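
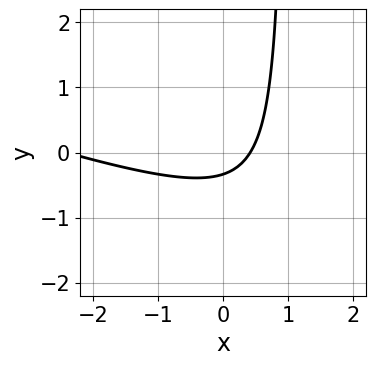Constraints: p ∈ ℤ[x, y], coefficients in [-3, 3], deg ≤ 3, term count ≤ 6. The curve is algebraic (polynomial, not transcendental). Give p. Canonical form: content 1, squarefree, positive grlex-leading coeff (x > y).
Degree: the shape is more complex than any degree-1 curve, so deg p = 2.
The integer polynomial consistent with all of this is the stated p.

x^2 + 3*x*y + 2*x - 3*y - 1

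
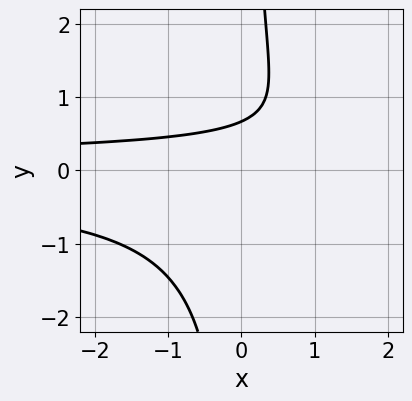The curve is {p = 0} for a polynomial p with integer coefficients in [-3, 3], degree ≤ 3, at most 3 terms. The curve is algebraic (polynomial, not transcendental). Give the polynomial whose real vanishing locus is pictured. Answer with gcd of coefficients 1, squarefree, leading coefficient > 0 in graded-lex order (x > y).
1. Degree: the shape is more complex than any degree-2 curve, so deg p = 3.
2. From the visible intercepts: the curve avoids every integer x-axis point in the box.
3. The integer polynomial consistent with all of this is the stated p.

3*x*y^2 - 3*y + 2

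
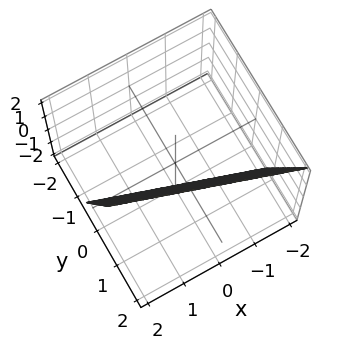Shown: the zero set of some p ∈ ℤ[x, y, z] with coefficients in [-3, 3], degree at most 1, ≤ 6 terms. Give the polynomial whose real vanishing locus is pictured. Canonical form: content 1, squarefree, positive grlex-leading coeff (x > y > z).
1. Degree: every cross-section is a straight line — this is a plane, so deg p = 1.
2. Observable constraints: it crosses the x-axis at the gridline x = 2; it meets the z-axis at z = -2 (among the integer gridlines).
3. Putting this together gives p.

x + 3*y - z - 2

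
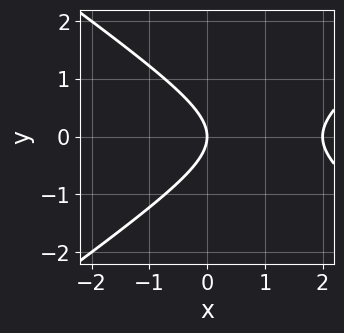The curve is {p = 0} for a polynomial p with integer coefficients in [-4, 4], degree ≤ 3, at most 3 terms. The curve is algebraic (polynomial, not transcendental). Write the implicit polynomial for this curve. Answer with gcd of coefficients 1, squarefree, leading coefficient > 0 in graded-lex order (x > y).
x^2 - 2*y^2 - 2*x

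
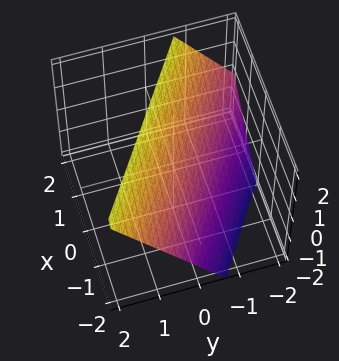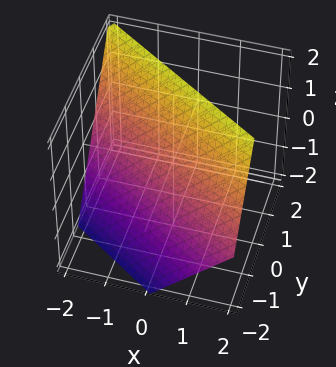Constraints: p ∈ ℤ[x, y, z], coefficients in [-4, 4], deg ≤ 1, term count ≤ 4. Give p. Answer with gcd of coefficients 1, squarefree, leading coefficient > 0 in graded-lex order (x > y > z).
The degree is 1 — the surface is flat (a plane).
Against the integer gridlines: one x-axis crossing is at x = -1; it crosses the z-axis at the gridline z = 1.
Matching integer coefficients to the picture gives p.

2*x + 3*y - 2*z + 2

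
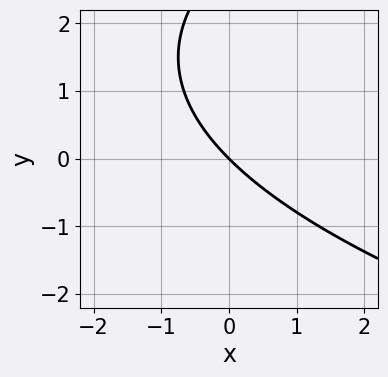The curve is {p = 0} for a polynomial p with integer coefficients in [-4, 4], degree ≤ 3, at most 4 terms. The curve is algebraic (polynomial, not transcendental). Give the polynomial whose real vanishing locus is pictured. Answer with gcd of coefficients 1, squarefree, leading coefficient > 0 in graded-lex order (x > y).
y^2 - 3*x - 3*y

deg p = 2.
Observable constraints: it crosses the x-axis at the gridline x = 0; it crosses the y-axis at the gridline y = 0.
These observations pin down the coefficients.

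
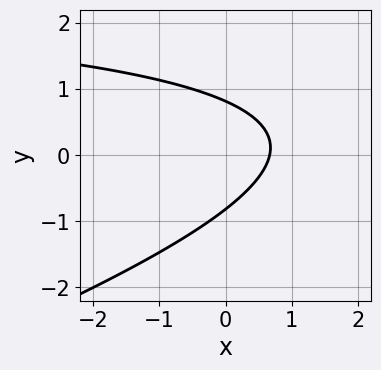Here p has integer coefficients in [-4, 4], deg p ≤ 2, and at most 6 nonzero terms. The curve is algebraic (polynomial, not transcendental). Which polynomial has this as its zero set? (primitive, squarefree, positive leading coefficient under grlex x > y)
Degree: a generic line meets the curve in up to 2 points, so deg p = 2.
Putting this together gives p.

x*y - 3*y^2 - 3*x + 2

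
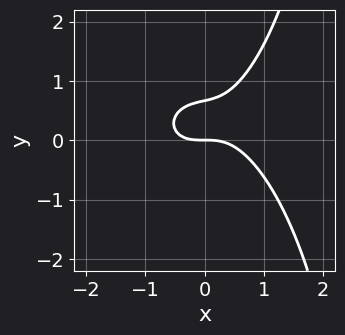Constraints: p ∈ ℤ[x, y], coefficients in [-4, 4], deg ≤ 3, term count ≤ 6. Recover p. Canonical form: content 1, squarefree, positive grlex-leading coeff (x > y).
2*x^3 + x*y^2 - 3*y^2 + 2*y

Degree: the shape is more complex than any degree-2 curve, so deg p = 3.
Reading off the gridlines: one x-axis crossing is at x = 0; it crosses the y-axis at the gridline y = 0.
The integer polynomial consistent with all of this is the stated p.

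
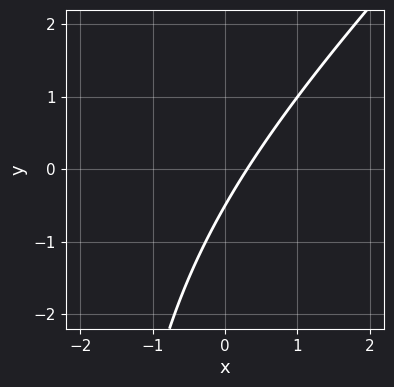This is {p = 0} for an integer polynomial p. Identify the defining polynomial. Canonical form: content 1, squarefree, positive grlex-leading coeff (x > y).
x^2 - x*y + 3*x - 2*y - 1

1. The degree is 2 — the shape is more complex than any degree-1 curve.
2. Solving for integer coefficients yields p as stated.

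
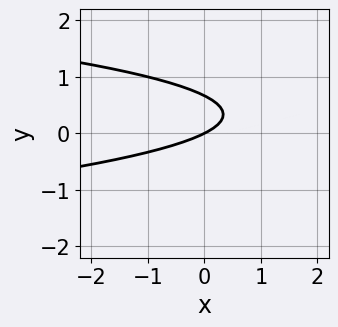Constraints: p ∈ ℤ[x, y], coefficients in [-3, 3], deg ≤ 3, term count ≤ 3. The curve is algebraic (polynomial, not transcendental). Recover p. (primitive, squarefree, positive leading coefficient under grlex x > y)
First, the degree is 2 — no degree-1 curve has this shape.
Next, checking where it meets the axes: it meets the x-axis at x = 0 (among the integer gridlines); one y-axis crossing is at y = 0.
Finally, these observations pin down the coefficients.

3*y^2 + x - 2*y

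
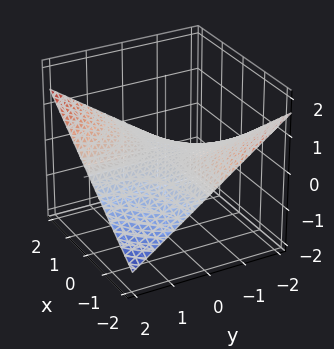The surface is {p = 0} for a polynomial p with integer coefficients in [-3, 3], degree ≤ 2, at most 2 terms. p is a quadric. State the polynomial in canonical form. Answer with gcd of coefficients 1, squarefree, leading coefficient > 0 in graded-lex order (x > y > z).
The degree is 2 — a hyperbolic paraboloid; a quadric.
From the axis intercepts and sections: the visible y-axis segment lies entirely on the surface; the visible x-axis segment lies entirely on the surface; it meets the z-axis at z = 0 (among the integer gridlines).
Assembling these constraints gives the stated polynomial.

x*y - 3*z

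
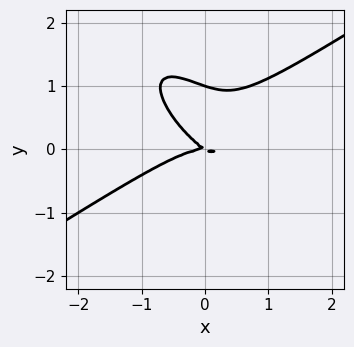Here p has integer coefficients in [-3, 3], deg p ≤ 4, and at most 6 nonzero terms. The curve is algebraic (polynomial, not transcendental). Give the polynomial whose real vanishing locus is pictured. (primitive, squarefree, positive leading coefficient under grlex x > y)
2*x^3 - 3*x*y^2 - 3*y^3 + 2*x*y + 3*y^2

(a) Degree: the shape is more complex than any degree-2 curve, so deg p = 3.
(b) From the visible intercepts: among the integer gridlines, it crosses the y-axis at y ∈ {0, 1}; it crosses the x-axis at the gridline x = 0.
(c) These observations pin down the coefficients.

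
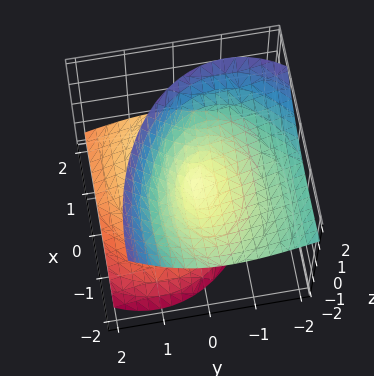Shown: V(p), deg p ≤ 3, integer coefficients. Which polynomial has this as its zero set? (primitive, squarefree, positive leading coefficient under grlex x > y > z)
First, there are 2 components. They look like related sheets of one shape, so recover p as a whole.
Then, the degree is 2 — no degree-1 surface has this shape.
Then, observable constraints: one x-axis crossing is at x = 0; it crosses the z-axis at the gridline z = 0; it meets the y-axis at y = 0 (among the integer gridlines).
Finally, fitting integer coefficients to these (and the overall shape) gives p.

x^2 + 2*x*z + 2*y^2 + 2*y*z - 2*z^2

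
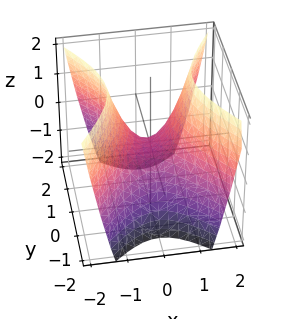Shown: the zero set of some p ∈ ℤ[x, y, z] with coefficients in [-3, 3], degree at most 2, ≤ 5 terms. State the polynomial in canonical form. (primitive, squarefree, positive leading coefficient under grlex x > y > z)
The degree is 2 — a hyperbolic paraboloid; a quadric.
Symmetries: mirror symmetry y ↦ −y ⇒ only even powers of y; the x ↦ −x reflection is a symmetry, so x appears only in even powers.
Observable constraints: one z-axis crossing is at z = 0; one y-axis crossing is at y = 0; one x-axis crossing is at x = 0.
The integer polynomial consistent with all of this is the stated p.

3*x^2 - 2*y^2 - 2*z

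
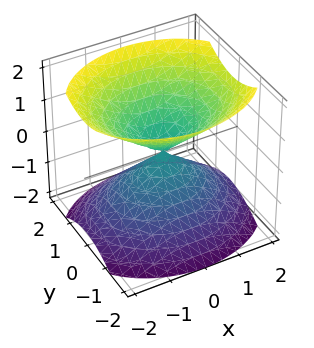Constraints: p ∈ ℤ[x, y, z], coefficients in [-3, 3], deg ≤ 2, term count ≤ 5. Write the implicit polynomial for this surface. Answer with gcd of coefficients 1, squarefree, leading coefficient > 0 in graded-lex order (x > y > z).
2*x^2 + 3*y^2 - 3*z^2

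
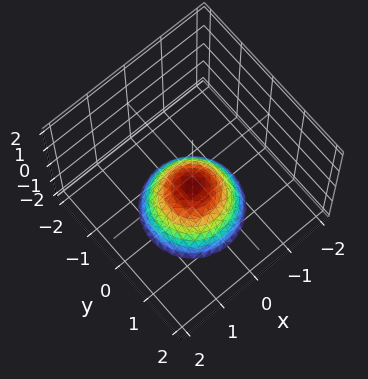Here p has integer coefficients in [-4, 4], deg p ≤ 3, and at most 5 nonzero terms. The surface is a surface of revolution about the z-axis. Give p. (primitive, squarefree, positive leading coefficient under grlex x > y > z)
3*x^2 + 3*y^2 + 3*z + 2

First, degree: the shape is more complex than any degree-1 surface, so deg p = 2.
Then, by symmetry, every cross-section ⟂ z is a circle, so x, y appear only via x² + y².
Next, from the visible intercepts: the surface avoids every integer y-axis point in the box; no x-intercept at any integer in the box.
Finally, solving for integer coefficients yields p as stated.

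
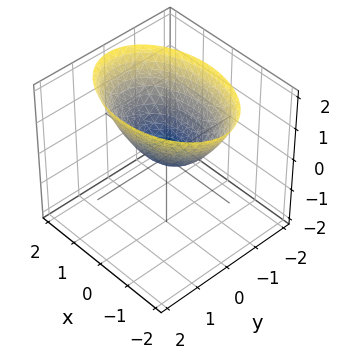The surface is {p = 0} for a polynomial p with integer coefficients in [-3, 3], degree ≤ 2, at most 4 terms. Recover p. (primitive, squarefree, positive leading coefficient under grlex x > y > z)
x^2 + 2*y^2 - 2*z

1. Degree: a paraboloid; a quadric, so deg p = 2.
2. Symmetries: it's symmetric under y → −y, forcing even powers of y; the x ↦ −x reflection is a symmetry, so x appears only in even powers.
3. Against the integer gridlines: one x-axis crossing is at x = 0; it crosses the y-axis at the gridline y = 0; it meets the z-axis at z = 0 (among the integer gridlines).
4. Together with the visible shape, these determine p as stated.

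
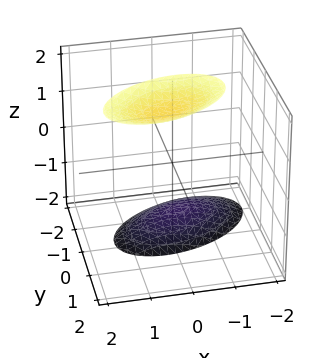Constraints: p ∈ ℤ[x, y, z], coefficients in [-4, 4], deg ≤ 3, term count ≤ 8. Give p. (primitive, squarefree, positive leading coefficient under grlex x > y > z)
x^2 - x*y + 2*y^2 - y*z - z^2 + 3

(a) I count 2 distinct pieces.
(b) The degree is 2 — the shape is more complex than any degree-1 surface.
(c) Reading off the gridlines: it misses every integer gridline on the x-axis; no y-intercept at any integer in the box.
(d) Together with the visible shape, these determine p as stated.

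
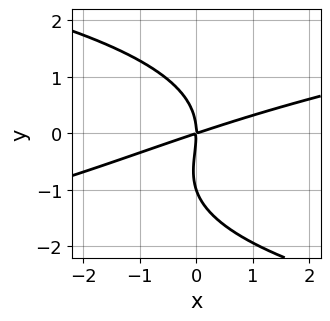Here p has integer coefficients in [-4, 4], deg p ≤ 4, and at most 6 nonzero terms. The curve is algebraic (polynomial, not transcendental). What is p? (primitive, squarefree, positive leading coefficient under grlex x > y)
y^4 + y^3 - x^2 + 3*x*y

First, the degree is 4 — the shape is more complex than any degree-3 curve.
Then, checking where it meets the axes: it crosses the x-axis at the gridline x = 0; among the integer gridlines, it crosses the y-axis at y ∈ {-1, 0}.
Finally, these observations pin down the coefficients.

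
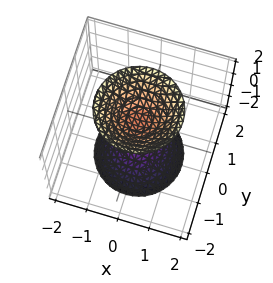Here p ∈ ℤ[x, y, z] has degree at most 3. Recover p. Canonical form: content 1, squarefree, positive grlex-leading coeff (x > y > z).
2*x^2 + 2*y^2 - z^2 + 1

The picture has 2 separate pieces. They look like related sheets of one shape, so recover p as a whole.
Degree: two sheets facing apart; a quadric, so deg p = 2.
Symmetries: the z ↦ −z reflection is a symmetry, so z appears only in even powers; rotational symmetry about the z-axis ⇒ p depends on x, y only through x² + y².
Against the integer gridlines: it misses every integer gridline on the y-axis; a circular section at z = -2 has radius between 1 and 2; it misses every integer gridline on the x-axis.
The integer polynomial consistent with all of this is the stated p. Check: (0, 0, -1) on the z-axis lies on the surface, and p(0, 0, -1) = 0. ✓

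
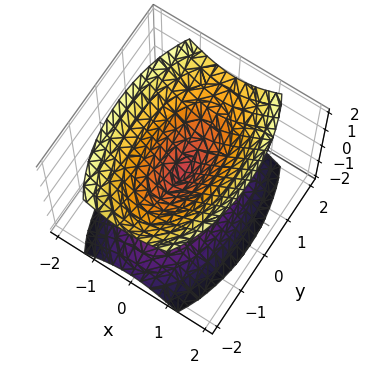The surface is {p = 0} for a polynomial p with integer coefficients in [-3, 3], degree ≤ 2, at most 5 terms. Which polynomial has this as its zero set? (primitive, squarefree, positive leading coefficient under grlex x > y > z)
I count 2 distinct pieces. They look like related sheets of one shape, so recover p as a whole.
The degree is 2 — two nappes meeting at a single point; a quadric.
Symmetries: the x ↦ −x reflection is a symmetry, so x appears only in even powers; the z ↦ −z reflection is a symmetry, so z appears only in even powers; it's symmetric under y → −y, forcing even powers of y.
From the visible intercepts: it crosses the y-axis at the gridline y = 0; it crosses the z-axis at the gridline z = 0; it crosses the x-axis at the gridline x = 0.
Putting this together gives p.

3*x^2 + y^2 - 2*z^2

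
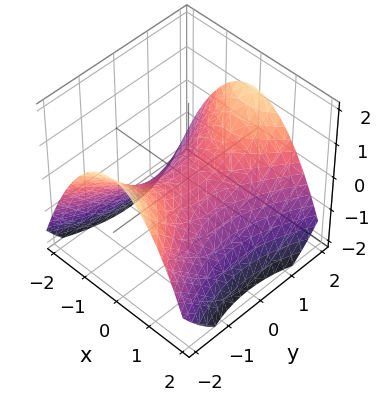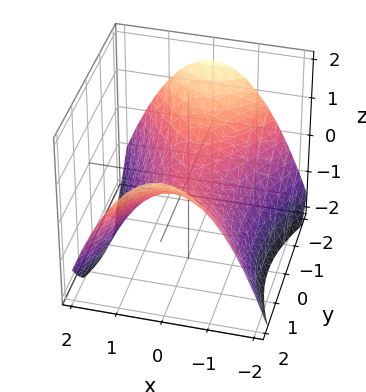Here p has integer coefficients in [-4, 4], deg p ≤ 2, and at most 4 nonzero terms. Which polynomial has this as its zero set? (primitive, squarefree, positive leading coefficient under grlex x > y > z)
2*x^2 - y^2 + 3*z

1. The degree is 2 — a saddle surface; a quadric.
2. Symmetries: the y ↦ −y reflection is a symmetry, so y appears only in even powers; the x ↦ −x reflection is a symmetry, so x appears only in even powers.
3. From the visible intercepts: one y-axis crossing is at y = 0; it meets the z-axis at z = 0 (among the integer gridlines); one x-axis crossing is at x = 0.
4. Putting this together gives p.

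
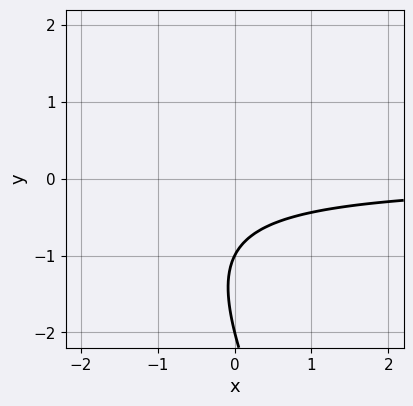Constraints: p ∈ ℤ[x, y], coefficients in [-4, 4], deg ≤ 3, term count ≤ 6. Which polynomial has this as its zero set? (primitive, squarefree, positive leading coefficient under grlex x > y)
2*x*y + y^2 + 3*y + 2

1. deg p = 2. A generic line meets the curve in up to 2 points.
2. From the visible intercepts: the curve avoids every integer x-axis point in the box; among the integer gridlines, it crosses the y-axis at y ∈ {-2, -1}.
3. Assembling these constraints gives the stated polynomial.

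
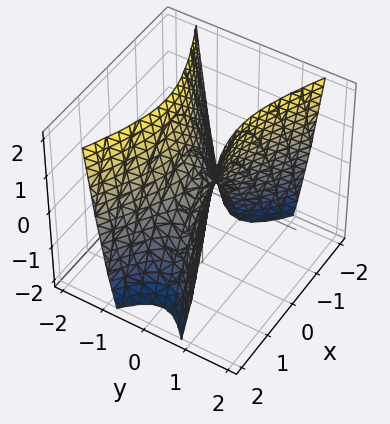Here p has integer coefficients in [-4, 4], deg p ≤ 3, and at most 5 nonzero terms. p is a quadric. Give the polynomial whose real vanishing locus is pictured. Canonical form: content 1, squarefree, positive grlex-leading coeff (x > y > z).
(a) Degree: a saddle surface; a quadric, so deg p = 2.
(b) Symmetries: the y ↦ −y reflection is a symmetry, so y appears only in even powers; the x ↦ −x reflection is a symmetry, so x appears only in even powers.
(c) From the axis intercepts and sections: it meets the z-axis at z = 0 (among the integer gridlines); it crosses the x-axis at the gridline x = 0.
(d) The integer polynomial consistent with all of this is the stated p.

x^2 - 3*y^2 + z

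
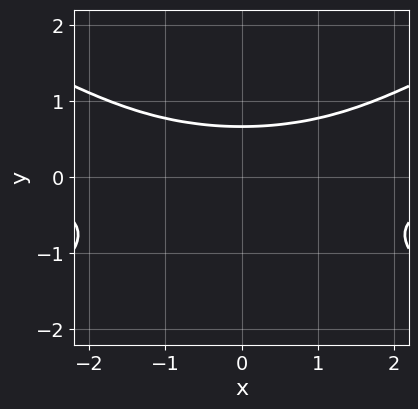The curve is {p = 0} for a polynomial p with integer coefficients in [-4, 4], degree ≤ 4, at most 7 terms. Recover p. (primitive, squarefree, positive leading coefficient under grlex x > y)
x^2*y - 3*y^3 - y^2 - y + 2

(a) Degree: no degree-2 curve has this shape, so deg p = 3.
(b) Symmetries: mirror symmetry x ↦ −x ⇒ only even powers of x.
(c) From the visible intercepts: it misses every integer gridline on the x-axis.
(d) Solving for integer coefficients yields p as stated.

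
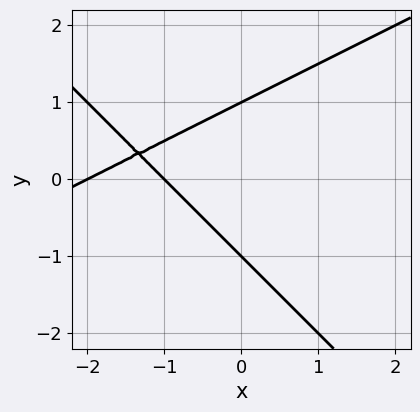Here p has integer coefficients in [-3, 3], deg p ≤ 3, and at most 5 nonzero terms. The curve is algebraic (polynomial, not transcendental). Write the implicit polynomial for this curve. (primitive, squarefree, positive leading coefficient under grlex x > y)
x^2 - x*y - 2*y^2 + 3*x + 2

1. deg p = 2.
2. Reading off the gridlines: among the integer gridlines, it crosses the x-axis at x ∈ {-2, -1}; the y-axis gridline crossings are at y ∈ {-1, 1}.
3. Assembling these constraints gives the stated polynomial.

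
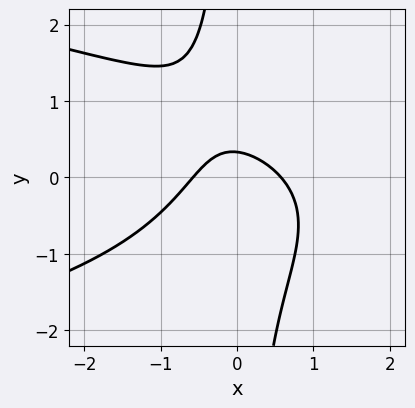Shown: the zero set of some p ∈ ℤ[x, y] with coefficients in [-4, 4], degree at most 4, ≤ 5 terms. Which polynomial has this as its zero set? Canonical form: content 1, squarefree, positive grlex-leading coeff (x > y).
3*x*y^2 + 3*x^2 + 3*y - 1

First, the degree is 3 — a generic line meets the curve in up to 3 points.
Finally, putting this together gives p.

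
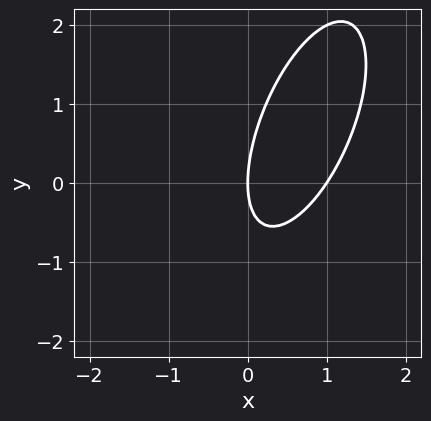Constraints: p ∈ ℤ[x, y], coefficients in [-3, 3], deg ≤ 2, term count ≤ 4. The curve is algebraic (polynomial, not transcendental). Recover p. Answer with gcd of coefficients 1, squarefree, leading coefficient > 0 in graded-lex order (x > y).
Degree: a generic line meets the curve in up to 2 points, so deg p = 2.
Against the integer gridlines: it meets the y-axis at y = 0 (among the integer gridlines); among the integer gridlines, it crosses the x-axis at x ∈ {0, 1}.
Solving for integer coefficients yields p as stated.

3*x^2 - 2*x*y + y^2 - 3*x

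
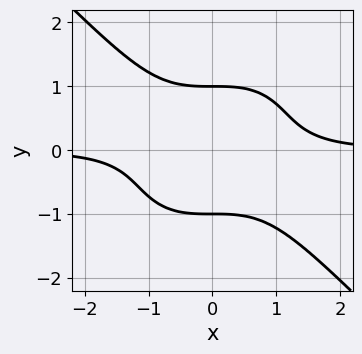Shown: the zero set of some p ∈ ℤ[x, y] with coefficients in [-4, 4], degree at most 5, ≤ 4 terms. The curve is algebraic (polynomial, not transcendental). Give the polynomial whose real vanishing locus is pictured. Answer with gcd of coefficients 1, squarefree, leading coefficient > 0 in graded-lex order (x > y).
First, degree: the shape is more complex than any degree-3 curve, so deg p = 4.
Then, observable constraints: the curve avoids every integer x-axis point in the box; the y-axis gridline crossings are at y ∈ {-1, 1}.
Finally, putting this together gives p.

x^3*y + y^4 - 1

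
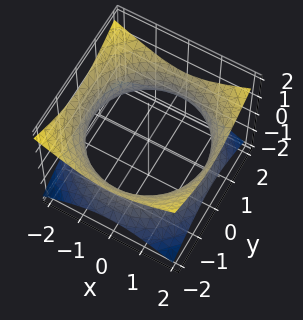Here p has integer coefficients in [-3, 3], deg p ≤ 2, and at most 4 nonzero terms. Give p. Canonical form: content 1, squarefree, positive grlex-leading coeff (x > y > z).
First, the degree is 2 — one connected sheet with a waist; a quadric.
Then, symmetries: mirror symmetry z ↦ −z ⇒ only even powers of z; the z-axis is an axis of rotation, so x and y enter only as x² + y².
Next, observable constraints: a circular section at z = 0 has radius between 1 and 2; no z-intercept at any integer in the box.
Finally, fitting integer coefficients to these (and the overall shape) gives p.

x^2 + y^2 - 2*z^2 - 3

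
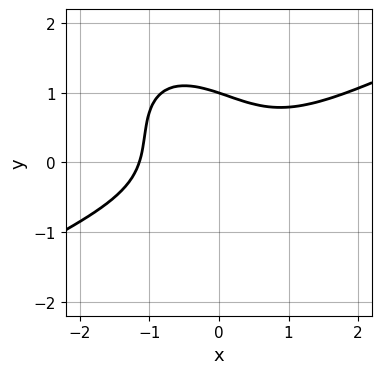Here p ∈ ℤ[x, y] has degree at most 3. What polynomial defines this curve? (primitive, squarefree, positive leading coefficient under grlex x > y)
Degree: the shape is more complex than any degree-2 curve, so deg p = 3.
Reading off the gridlines: it meets the y-axis at y = 1 (among the integer gridlines).
These observations pin down the coefficients.

2*x^3 - 2*x^2*y - 3*x*y^2 - 3*y^3 + 3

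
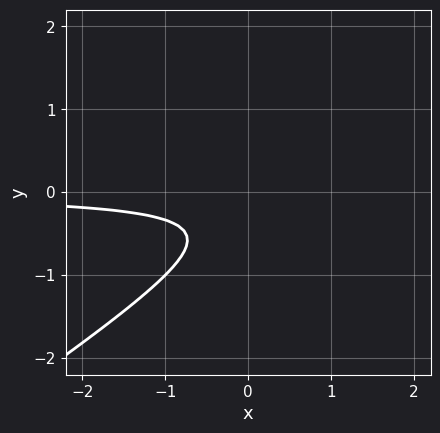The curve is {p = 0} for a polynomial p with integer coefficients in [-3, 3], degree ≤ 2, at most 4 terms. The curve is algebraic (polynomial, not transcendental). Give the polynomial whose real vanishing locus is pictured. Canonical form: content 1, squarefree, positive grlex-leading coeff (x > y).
First, the degree is 2 — a generic line meets the curve in up to 2 points.
Then, checking where it meets the axes: the curve avoids every integer y-axis point in the box; the curve avoids every integer x-axis point in the box.
Finally, the integer polynomial consistent with all of this is the stated p.

2*x*y - 3*y^2 - 2*y - 1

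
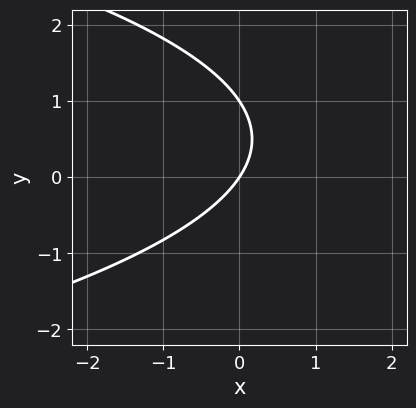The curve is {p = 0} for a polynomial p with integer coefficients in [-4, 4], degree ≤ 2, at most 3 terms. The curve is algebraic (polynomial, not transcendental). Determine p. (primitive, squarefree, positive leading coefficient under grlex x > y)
2*y^2 + 3*x - 2*y

First, the degree is 2 — the shape is more complex than any degree-1 curve.
Next, observable constraints: it meets the x-axis at x = 0 (among the integer gridlines); the y-axis gridline crossings are at y ∈ {0, 1}.
Finally, assembling these constraints gives the stated polynomial.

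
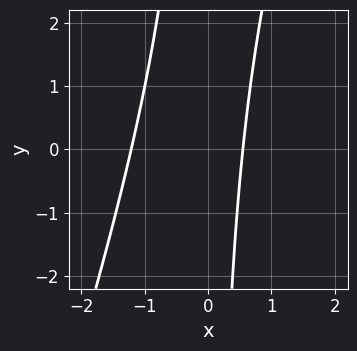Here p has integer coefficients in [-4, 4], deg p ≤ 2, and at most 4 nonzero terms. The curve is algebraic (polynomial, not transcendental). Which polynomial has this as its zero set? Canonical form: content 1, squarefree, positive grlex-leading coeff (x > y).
3*x^2 - x*y + 2*x - 2

First, deg p = 2. The shape is more complex than any degree-1 curve.
Then, from the axis intercepts and sections: the curve avoids every integer y-axis point in the box.
Finally, the integer polynomial consistent with all of this is the stated p.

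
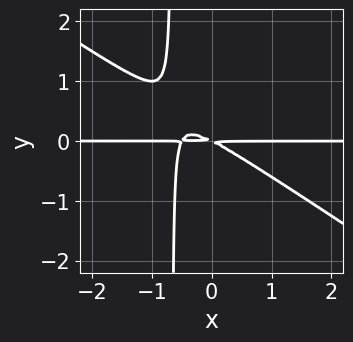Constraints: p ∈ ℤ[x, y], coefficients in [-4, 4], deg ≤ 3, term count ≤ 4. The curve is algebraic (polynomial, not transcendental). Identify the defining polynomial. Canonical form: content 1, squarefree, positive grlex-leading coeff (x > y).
2*x^2*y + 3*x*y^2 + x*y + 2*y^2

(a) The degree is 3 — no degree-2 curve has this shape.
(b) From the axis intercepts and sections: every point of the x-axis in the box is on the curve.
(c) These observations pin down the coefficients.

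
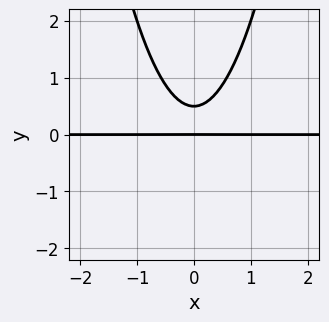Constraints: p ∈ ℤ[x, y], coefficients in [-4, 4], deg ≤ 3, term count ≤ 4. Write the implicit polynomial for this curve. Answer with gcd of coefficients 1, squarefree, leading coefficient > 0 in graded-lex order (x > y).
3*x^2*y - 2*y^2 + y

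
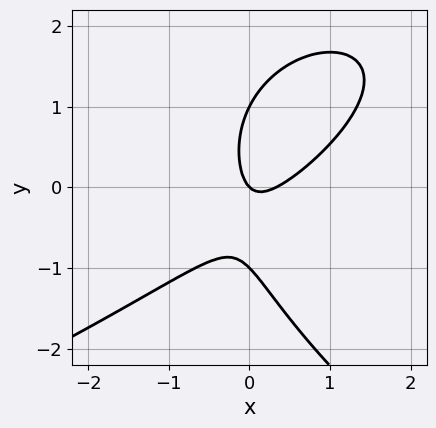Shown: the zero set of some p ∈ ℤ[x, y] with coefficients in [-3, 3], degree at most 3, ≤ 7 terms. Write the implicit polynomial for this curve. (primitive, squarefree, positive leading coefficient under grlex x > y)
y^3 + 3*x^2 - 3*x*y - x - y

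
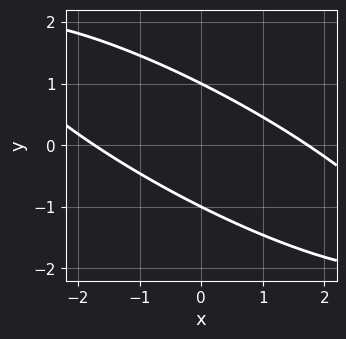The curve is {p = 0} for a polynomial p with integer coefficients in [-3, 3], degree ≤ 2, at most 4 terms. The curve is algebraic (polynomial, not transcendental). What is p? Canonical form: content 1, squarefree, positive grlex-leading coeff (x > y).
(a) deg p = 2.
(b) Observable constraints: among the integer gridlines, it crosses the y-axis at y ∈ {-1, 1}.
(c) Matching integer coefficients to the picture gives p.

x^2 + 3*x*y + 3*y^2 - 3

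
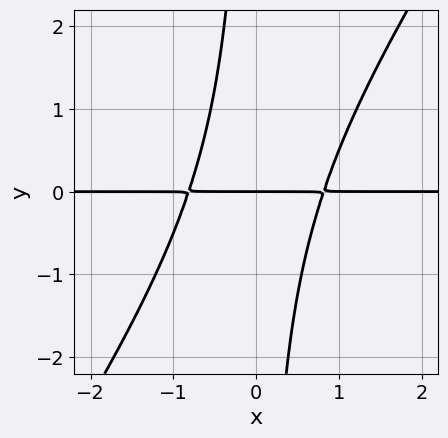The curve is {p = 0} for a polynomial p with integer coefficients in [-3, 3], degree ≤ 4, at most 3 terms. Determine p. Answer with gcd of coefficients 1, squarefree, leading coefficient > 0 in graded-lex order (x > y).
3*x^2*y - 2*x*y^2 - 2*y

(a) The degree is 3 — no degree-2 curve has this shape.
(b) Observable constraints: it meets the y-axis at y = 0 (among the integer gridlines); the visible x-axis segment lies entirely on the curve.
(c) Solving for integer coefficients yields p as stated.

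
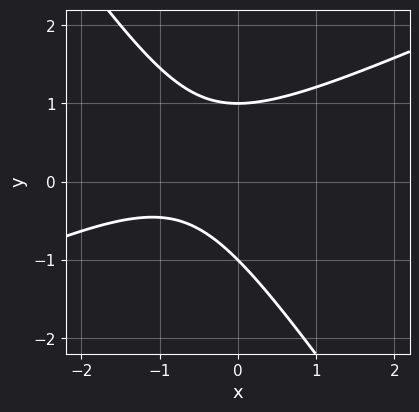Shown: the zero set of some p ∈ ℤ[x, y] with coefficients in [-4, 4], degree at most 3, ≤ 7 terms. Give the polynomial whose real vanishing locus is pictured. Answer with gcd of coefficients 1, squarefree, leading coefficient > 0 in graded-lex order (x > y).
2*x^2 - 3*x*y - 3*y^2 + 3*x + 3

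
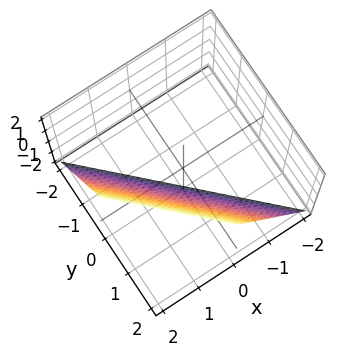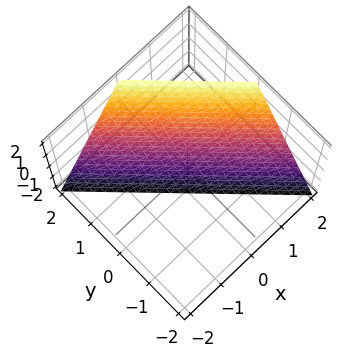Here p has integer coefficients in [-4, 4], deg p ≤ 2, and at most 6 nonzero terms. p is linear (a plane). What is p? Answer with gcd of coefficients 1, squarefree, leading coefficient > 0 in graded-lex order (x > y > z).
2*x + 2*y - z - 2

(a) Degree: every cross-section is a straight line — this is a plane, so deg p = 1.
(b) From the visible intercepts: it crosses the z-axis at the gridline z = -2; it crosses the x-axis at the gridline x = 1.
(c) Fitting integer coefficients to these (and the overall shape) gives p. Check: (0, 1, 0) on the y-axis lies on the surface, and p(0, 1, 0) = 0. ✓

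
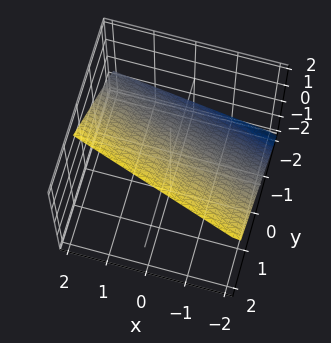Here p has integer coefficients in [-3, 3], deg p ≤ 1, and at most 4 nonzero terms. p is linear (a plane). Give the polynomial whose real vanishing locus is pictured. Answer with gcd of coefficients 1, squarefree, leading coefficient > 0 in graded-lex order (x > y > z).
First, degree: the surface is flat (a plane), so deg p = 1.
Then, observable constraints: it crosses the x-axis at the gridline x = -2.
Finally, fitting integer coefficients to these (and the overall shape) gives p.

x + 3*y - 3*z + 2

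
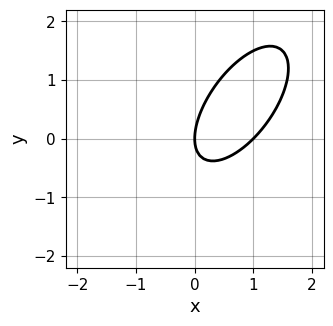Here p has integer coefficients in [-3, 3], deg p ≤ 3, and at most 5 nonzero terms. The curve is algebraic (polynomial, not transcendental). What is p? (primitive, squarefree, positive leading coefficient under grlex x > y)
First, the degree is 2 — a generic line meets the curve in up to 2 points.
Next, checking where it meets the axes: among the integer gridlines, it crosses the x-axis at x ∈ {0, 1}; it meets the y-axis at y = 0 (among the integer gridlines).
Finally, together with the visible shape, these determine p as stated.

3*x^2 - 3*x*y + 2*y^2 - 3*x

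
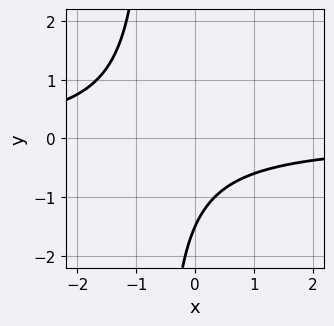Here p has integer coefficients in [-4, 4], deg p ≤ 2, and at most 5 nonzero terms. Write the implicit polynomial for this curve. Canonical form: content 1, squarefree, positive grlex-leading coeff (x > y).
(a) Degree: a generic line meets the curve in up to 2 points, so deg p = 2.
(b) Against the integer gridlines: the curve avoids every integer x-axis point in the box.
(c) Fitting integer coefficients to these (and the overall shape) gives p.

3*x*y + 2*y + 3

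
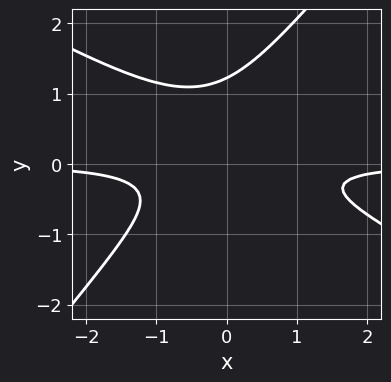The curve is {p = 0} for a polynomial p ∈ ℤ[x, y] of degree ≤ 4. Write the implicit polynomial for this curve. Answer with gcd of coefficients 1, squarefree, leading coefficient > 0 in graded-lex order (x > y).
2*x^2*y + 2*x*y^2 - 3*y^3 + 3*y^2 + 1

(a) deg p = 3. A generic line meets the curve in up to 3 points.
(b) From the axis intercepts and sections: it misses every integer gridline on the x-axis.
(c) Putting this together gives p.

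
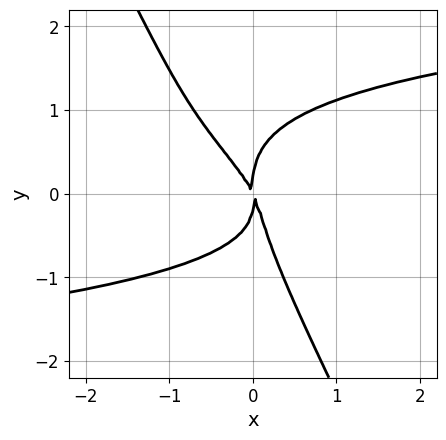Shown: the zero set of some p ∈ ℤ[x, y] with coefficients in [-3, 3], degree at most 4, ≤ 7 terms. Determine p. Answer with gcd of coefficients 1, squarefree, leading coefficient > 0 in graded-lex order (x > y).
2*x*y^3 + y^4 - x*y^2 - 2*x^2 - x*y

(a) Degree: a generic line meets the curve in up to 4 points, so deg p = 4.
(b) From the axis intercepts and sections: one x-axis crossing is at x = 0; one y-axis crossing is at y = 0.
(c) Fitting integer coefficients to these (and the overall shape) gives p.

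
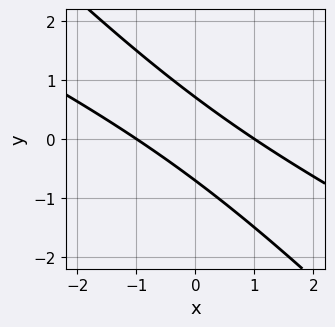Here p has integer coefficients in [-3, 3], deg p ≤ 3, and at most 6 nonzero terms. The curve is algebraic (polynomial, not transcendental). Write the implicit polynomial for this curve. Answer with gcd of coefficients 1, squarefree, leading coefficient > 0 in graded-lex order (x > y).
(a) The degree is 2 — a generic line meets the curve in up to 2 points.
(b) From the axis intercepts and sections: among the integer gridlines, it crosses the x-axis at x ∈ {-1, 1}.
(c) Together with the visible shape, these determine p as stated.

x^2 + 3*x*y + 2*y^2 - 1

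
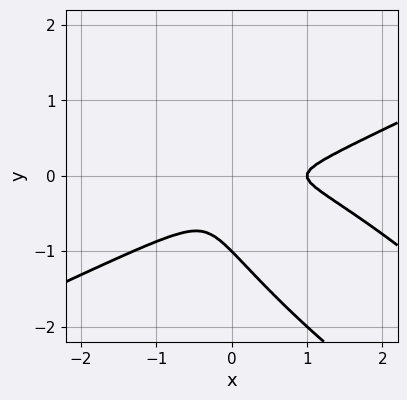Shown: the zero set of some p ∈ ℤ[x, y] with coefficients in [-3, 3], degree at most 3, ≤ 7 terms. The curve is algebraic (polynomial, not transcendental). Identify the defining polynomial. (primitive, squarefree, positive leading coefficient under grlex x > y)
1. Degree: a generic line meets the curve in up to 3 points, so deg p = 3.
2. Observable constraints: one x-axis crossing is at x = 1; it crosses the y-axis at the gridline y = -1.
3. Fitting integer coefficients to these (and the overall shape) gives p.

x^3 - 3*x*y^2 - 3*y^3 - x^2 - 3*y^2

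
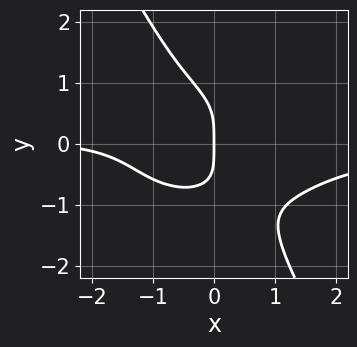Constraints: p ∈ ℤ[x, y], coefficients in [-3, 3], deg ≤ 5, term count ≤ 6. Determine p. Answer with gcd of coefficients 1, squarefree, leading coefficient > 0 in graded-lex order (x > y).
Degree: no degree-3 curve has this shape, so deg p = 4.
Reading off the gridlines: it meets the x-axis at x = 0 (among the integer gridlines); one y-axis crossing is at y = 0.
These observations pin down the coefficients.

2*x^3*y + 3*x*y^3 + 2*y^4 + x^2 + 3*x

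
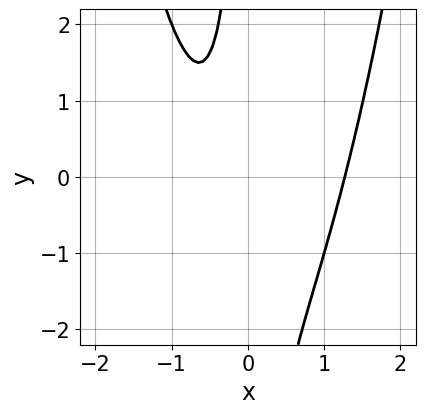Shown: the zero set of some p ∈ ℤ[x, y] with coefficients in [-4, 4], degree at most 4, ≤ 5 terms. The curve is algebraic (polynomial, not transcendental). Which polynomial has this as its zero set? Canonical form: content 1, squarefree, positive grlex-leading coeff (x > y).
3*x^3 - x^2 - 2*x*y - 2*x - 2

First, the degree is 3 — no degree-2 curve has this shape.
Next, against the integer gridlines: it misses every integer gridline on the y-axis.
Finally, together with the visible shape, these determine p as stated.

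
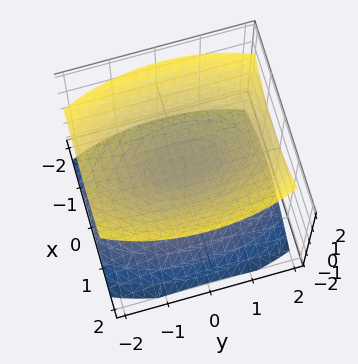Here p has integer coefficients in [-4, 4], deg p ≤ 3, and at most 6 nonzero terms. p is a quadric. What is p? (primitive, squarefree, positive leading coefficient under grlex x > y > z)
3*x^2 + y^2 - 3*z^2 + 1

There are 2 components.
The degree is 2 — two separate bowl-shaped sheets opening away from each other; a quadric.
Symmetries: it's symmetric under y → −y, forcing even powers of y; the x ↦ −x reflection is a symmetry, so x appears only in even powers; mirror symmetry z ↦ −z ⇒ only even powers of z.
Checking where it meets the axes: the surface avoids every integer y-axis point in the box; the surface avoids every integer x-axis point in the box.
Matching integer coefficients to the picture gives p.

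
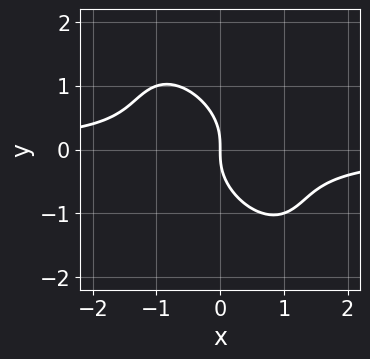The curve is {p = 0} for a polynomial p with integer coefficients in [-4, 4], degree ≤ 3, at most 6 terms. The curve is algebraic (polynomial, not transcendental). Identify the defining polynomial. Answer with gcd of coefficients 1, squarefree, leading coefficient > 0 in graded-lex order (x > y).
3*x^2*y + 3*x*y^2 + 2*y^3 + 2*x

Degree: a generic line meets the curve in up to 3 points, so deg p = 3.
Reading off the gridlines: it crosses the x-axis at the gridline x = 0; one y-axis crossing is at y = 0.
Fitting integer coefficients to these (and the overall shape) gives p.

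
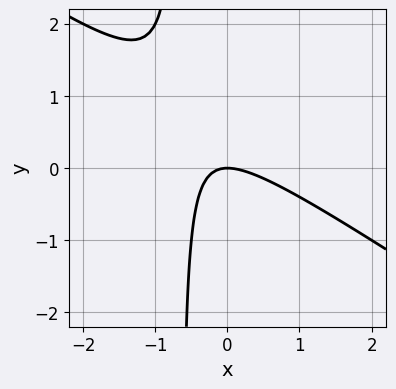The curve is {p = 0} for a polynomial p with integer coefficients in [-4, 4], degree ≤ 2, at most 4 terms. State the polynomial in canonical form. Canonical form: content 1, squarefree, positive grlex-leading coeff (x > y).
1. The degree is 2 — no degree-1 curve has this shape.
2. Checking where it meets the axes: it meets the y-axis at y = 0 (among the integer gridlines); one x-axis crossing is at x = 0.
3. The integer polynomial consistent with all of this is the stated p.

2*x^2 + 3*x*y + 2*y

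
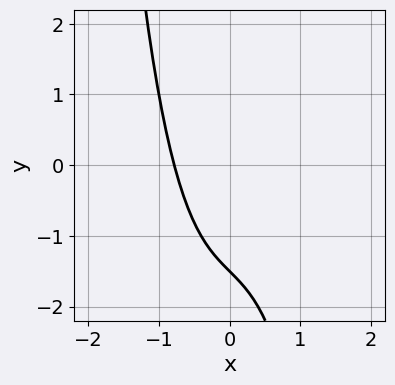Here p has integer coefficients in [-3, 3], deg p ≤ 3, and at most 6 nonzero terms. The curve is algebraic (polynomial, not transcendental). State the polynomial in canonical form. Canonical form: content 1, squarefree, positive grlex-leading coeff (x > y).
3*x^3 + 2*x + 2*y + 3

(a) deg p = 3.
(b) Solving for integer coefficients yields p as stated.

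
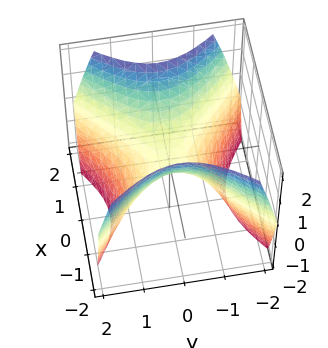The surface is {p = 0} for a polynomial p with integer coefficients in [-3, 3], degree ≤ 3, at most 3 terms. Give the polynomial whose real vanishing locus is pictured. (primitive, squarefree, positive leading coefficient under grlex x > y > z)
x^2 - y^2 - z

deg p = 2. A saddle surface; a quadric.
Symmetries: it's symmetric under x → −x, forcing even powers of x; the y ↦ −y reflection is a symmetry, so y appears only in even powers.
Observable constraints: one y-axis crossing is at y = 0; it meets the z-axis at z = 0 (among the integer gridlines); it crosses the x-axis at the gridline x = 0.
Assembling these constraints gives the stated polynomial.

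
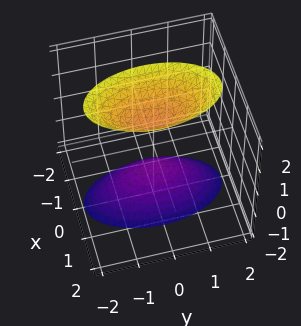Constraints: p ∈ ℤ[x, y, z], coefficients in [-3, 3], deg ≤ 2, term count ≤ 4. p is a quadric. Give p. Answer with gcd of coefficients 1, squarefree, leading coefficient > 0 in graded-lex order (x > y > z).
First, I count 2 distinct pieces. They look like related sheets of one shape, so recover p as a whole.
Then, deg p = 2. Two sheets facing apart; a quadric.
Next, symmetries: mirror symmetry y ↦ −y ⇒ only even powers of y; it's symmetric under x → −x, forcing even powers of x; mirror symmetry z ↦ −z ⇒ only even powers of z.
Then, against the integer gridlines: it misses every integer gridline on the y-axis; the z-axis gridline crossings are at z ∈ {-1, 1}.
Finally, fitting integer coefficients to these (and the overall shape) gives p.

3*x^2 + y^2 - z^2 + 1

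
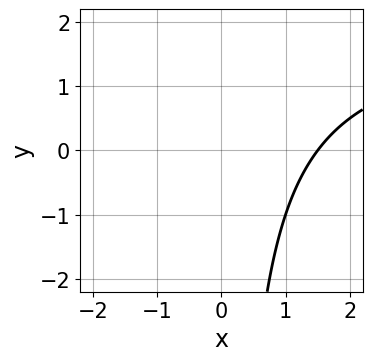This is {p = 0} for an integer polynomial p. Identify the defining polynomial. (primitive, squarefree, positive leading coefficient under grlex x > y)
(a) Degree: the shape is more complex than any degree-1 curve, so deg p = 2.
(b) Against the integer gridlines: the curve avoids every integer y-axis point in the box.
(c) The integer polynomial consistent with all of this is the stated p.

x*y - 2*x + 3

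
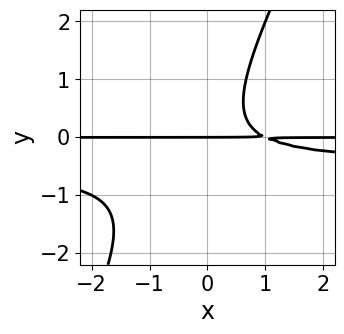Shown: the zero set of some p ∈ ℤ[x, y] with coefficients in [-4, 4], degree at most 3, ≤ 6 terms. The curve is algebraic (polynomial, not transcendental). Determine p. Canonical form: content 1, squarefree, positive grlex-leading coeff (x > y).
(a) The degree is 3 — the shape is more complex than any degree-2 curve.
(b) From the axis intercepts and sections: it crosses the y-axis at the gridline y = 0; the visible x-axis segment lies entirely on the curve.
(c) Matching integer coefficients to the picture gives p.

2*x*y^2 - y^3 + x*y - y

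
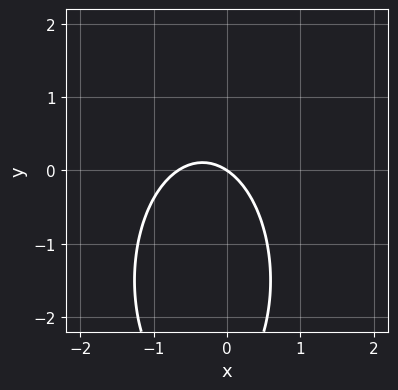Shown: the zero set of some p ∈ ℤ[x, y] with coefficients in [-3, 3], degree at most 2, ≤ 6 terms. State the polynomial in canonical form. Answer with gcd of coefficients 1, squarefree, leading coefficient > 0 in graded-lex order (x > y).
1. The degree is 2 — a generic line meets the curve in up to 2 points.
2. Reading off the gridlines: it meets the y-axis at y = 0 (among the integer gridlines); it meets the x-axis at x = 0 (among the integer gridlines).
3. Putting this together gives p.

3*x^2 + y^2 + 2*x + 3*y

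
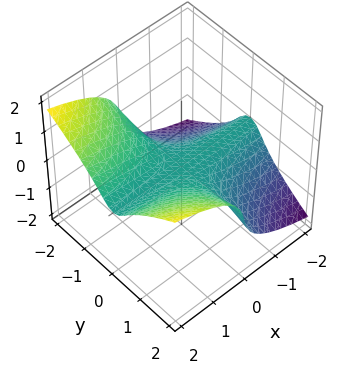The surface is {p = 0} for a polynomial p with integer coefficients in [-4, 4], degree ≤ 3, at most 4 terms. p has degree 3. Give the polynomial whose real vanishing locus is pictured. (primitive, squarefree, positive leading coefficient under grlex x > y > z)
(a) The degree is 3 — a generic line meets the surface in up to 3 points.
(b) Reading off the gridlines: one z-axis crossing is at z = 0; every point of the y-axis in the box is on the surface; the visible x-axis segment lies entirely on the surface.
(c) Matching integer coefficients to the picture gives p.

2*x*y^2 - 3*z^3 - z^2 - 2*z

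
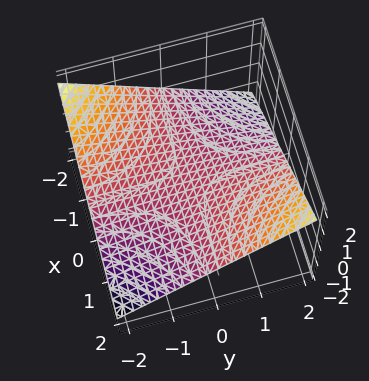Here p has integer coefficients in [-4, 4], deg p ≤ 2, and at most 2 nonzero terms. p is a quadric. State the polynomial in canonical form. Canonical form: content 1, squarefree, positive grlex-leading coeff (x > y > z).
x*y - 3*z

deg p = 2. A saddle surface; a quadric.
Observable constraints: every point of the y-axis in the box is on the surface; the visible x-axis segment lies entirely on the surface.
Matching integer coefficients to the picture gives p.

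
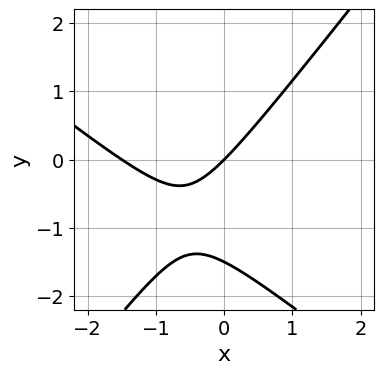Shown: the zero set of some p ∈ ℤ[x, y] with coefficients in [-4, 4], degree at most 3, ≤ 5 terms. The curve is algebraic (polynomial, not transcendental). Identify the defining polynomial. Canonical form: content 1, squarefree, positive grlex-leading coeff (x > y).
2*x^2 + x*y - 2*y^2 + 3*x - 3*y

Degree: a generic line meets the curve in up to 2 points, so deg p = 2.
Observable constraints: one x-axis crossing is at x = 0; it meets the y-axis at y = 0 (among the integer gridlines).
The integer polynomial consistent with all of this is the stated p.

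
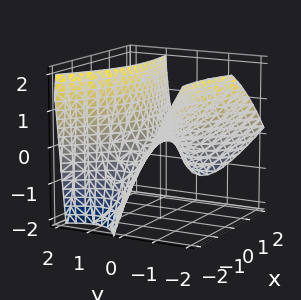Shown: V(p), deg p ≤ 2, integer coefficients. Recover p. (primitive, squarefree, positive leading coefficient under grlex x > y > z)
x^2 - 2*x*y - 3*y^2 - 2*y*z + 3*z

First, deg p = 2. No degree-1 surface has this shape.
Then, from the axis intercepts and sections: it meets the x-axis at x = 0 (among the integer gridlines); one y-axis crossing is at y = 0; it crosses the z-axis at the gridline z = 0.
Finally, fitting integer coefficients to these (and the overall shape) gives p.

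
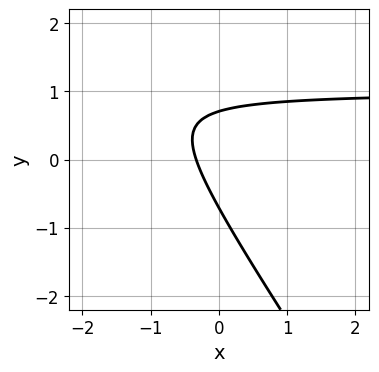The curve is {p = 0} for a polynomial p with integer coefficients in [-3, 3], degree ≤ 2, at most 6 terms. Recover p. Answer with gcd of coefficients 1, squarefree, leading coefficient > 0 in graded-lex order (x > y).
Degree: no degree-1 curve has this shape, so deg p = 2.
Putting this together gives p.

3*x*y + 2*y^2 - 3*x - 1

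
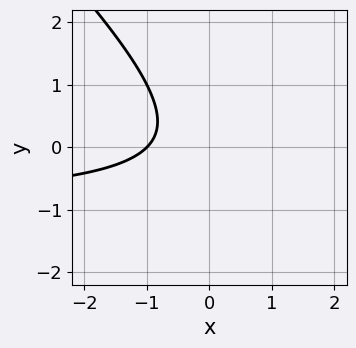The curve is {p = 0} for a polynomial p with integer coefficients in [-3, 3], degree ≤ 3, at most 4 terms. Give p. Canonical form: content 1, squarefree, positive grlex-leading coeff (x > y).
Degree: the shape is more complex than any degree-1 curve, so deg p = 2.
From the axis intercepts and sections: it misses every integer gridline on the y-axis; it meets the x-axis at x = -1 (among the integer gridlines).
These observations pin down the coefficients.

x*y + y^2 + x + 1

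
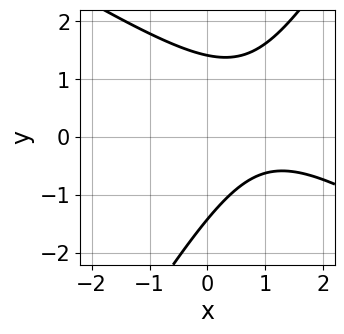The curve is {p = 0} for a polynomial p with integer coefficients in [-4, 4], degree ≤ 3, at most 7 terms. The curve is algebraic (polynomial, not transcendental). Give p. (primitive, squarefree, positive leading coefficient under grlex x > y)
x^2 + x*y - y^2 - 2*x + 2

(a) The degree is 2 — the shape is more complex than any degree-1 curve.
(b) From the axis intercepts and sections: the curve avoids every integer x-axis point in the box.
(c) Putting this together gives p.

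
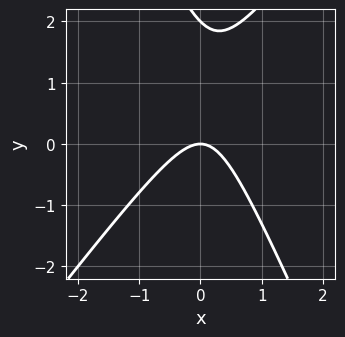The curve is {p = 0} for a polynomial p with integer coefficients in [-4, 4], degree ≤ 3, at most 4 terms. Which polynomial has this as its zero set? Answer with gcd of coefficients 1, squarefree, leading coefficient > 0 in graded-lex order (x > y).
3*x^2 - x*y - y^2 + 2*y

deg p = 2. A generic line meets the curve in up to 2 points.
From the visible intercepts: among the integer gridlines, it crosses the y-axis at y ∈ {0, 2}; it meets the x-axis at x = 0 (among the integer gridlines).
Matching integer coefficients to the picture gives p.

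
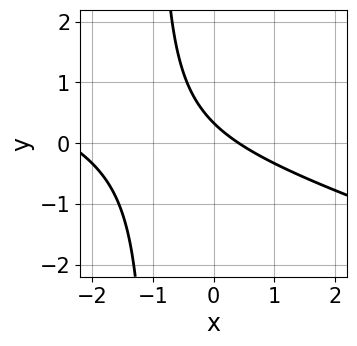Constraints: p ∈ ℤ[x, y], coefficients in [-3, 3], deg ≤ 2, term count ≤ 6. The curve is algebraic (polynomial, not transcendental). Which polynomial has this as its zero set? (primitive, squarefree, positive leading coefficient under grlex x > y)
x^2 + 3*x*y + 2*x + 3*y - 1

Degree: the shape is more complex than any degree-1 curve, so deg p = 2.
Putting this together gives p.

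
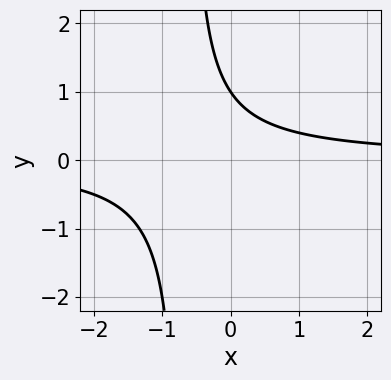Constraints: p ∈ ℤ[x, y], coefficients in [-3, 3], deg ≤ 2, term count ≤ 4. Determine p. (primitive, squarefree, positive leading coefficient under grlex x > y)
Degree: no degree-1 curve has this shape, so deg p = 2.
Reading off the gridlines: no x-intercept at any integer in the box; it crosses the y-axis at the gridline y = 1.
Matching integer coefficients to the picture gives p.

3*x*y + 2*y - 2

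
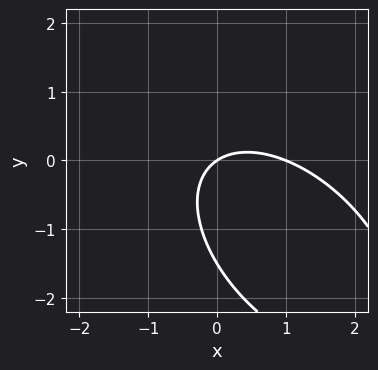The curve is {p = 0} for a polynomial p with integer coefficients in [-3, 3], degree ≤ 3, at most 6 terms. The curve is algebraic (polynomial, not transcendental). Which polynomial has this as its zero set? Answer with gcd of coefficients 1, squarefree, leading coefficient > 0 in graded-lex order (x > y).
(a) The degree is 2 — a generic line meets the curve in up to 2 points.
(b) Observable constraints: one y-axis crossing is at y = 0; the x-axis gridline crossings are at x ∈ {0, 1}.
(c) Solving for integer coefficients yields p as stated.

2*x^2 + 2*x*y + 2*y^2 - 2*x + 3*y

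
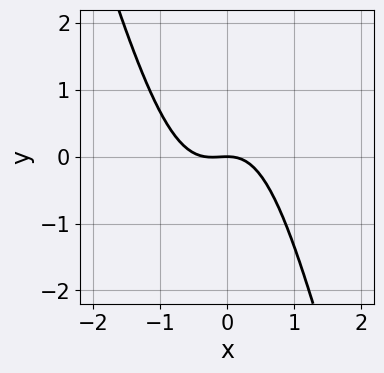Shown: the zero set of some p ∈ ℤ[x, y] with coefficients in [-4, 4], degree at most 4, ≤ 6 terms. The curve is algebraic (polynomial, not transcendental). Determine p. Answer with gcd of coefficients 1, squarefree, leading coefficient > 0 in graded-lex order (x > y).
(a) deg p = 3. A generic line meets the curve in up to 3 points.
(b) From the axis intercepts and sections: it meets the y-axis at y = 0 (among the integer gridlines); one x-axis crossing is at x = 0.
(c) The integer polynomial consistent with all of this is the stated p.

3*x^3 + x^2*y + x^2 + 2*y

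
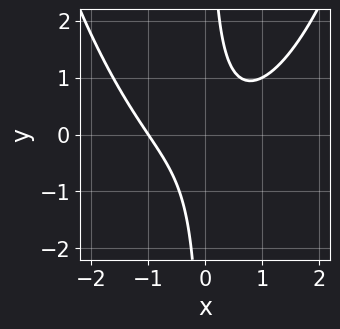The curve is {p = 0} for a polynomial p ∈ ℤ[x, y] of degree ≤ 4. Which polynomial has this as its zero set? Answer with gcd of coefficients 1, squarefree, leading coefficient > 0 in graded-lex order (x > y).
First, deg p = 3.
Then, reading off the gridlines: it meets the x-axis at x = -1 (among the integer gridlines); no y-intercept at any integer in the box.
Finally, matching integer coefficients to the picture gives p.

x^3 - 2*x*y + 1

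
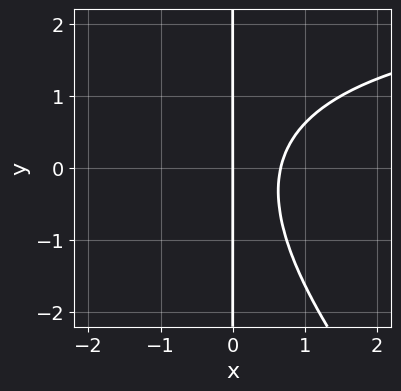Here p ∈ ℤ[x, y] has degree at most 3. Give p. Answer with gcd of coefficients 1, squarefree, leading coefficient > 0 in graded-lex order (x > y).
deg p = 3. No degree-2 curve has this shape.
Observable constraints: it crosses the x-axis at the gridline x = 0; the visible y-axis segment lies entirely on the curve.
Solving for integer coefficients yields p as stated.

x^2*y + x*y^2 - 3*x^2 + 2*x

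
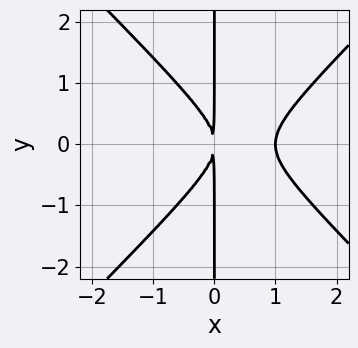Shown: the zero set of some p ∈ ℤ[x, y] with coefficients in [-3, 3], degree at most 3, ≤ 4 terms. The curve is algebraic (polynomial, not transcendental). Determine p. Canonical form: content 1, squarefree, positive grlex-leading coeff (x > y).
x^3 - x*y^2 - x^2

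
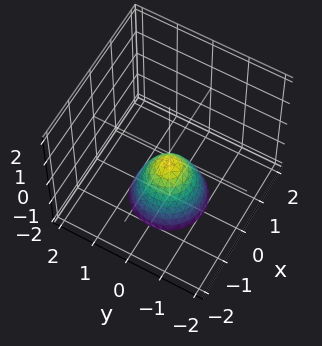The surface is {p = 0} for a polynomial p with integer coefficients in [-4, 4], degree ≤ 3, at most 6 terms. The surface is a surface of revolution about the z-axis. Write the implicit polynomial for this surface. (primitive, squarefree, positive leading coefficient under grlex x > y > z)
3*x^2 + 3*y^2 + 2*z + 1

deg p = 2. A generic line meets the surface in up to 2 points.
Symmetries: rotational symmetry about the z-axis ⇒ p depends on x, y only through x² + y².
Reading off the gridlines: the surface avoids every integer y-axis point in the box; no x-intercept at any integer in the box; a circular section at z = -1 has radius between 0 and 1.
Matching integer coefficients to the picture gives p.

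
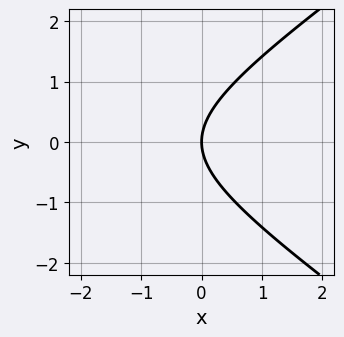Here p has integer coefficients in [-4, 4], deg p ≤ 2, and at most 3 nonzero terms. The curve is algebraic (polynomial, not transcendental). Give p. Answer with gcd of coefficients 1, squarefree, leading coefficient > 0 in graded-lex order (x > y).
x^2 - 2*y^2 + 3*x

(a) The degree is 2 — no degree-1 curve has this shape.
(b) Symmetries: mirror symmetry y ↦ −y ⇒ only even powers of y.
(c) From the visible intercepts: it crosses the x-axis at the gridline x = 0; it meets the y-axis at y = 0 (among the integer gridlines).
(d) These observations pin down the coefficients.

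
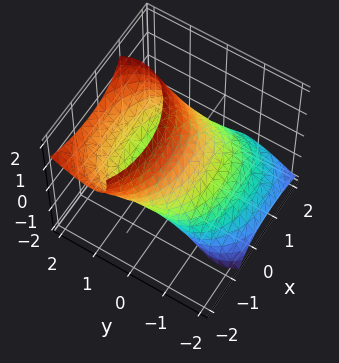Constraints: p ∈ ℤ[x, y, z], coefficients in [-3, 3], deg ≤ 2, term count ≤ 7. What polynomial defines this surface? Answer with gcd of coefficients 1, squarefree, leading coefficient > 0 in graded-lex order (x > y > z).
x^2 + x*z + 2*y^2 - 3*y*z + z^2 - 2

(a) The degree is 2 — a generic line meets the surface in up to 2 points.
(b) From the visible intercepts: among the integer gridlines, it crosses the y-axis at y ∈ {-1, 1}.
(c) Assembling these constraints gives the stated polynomial.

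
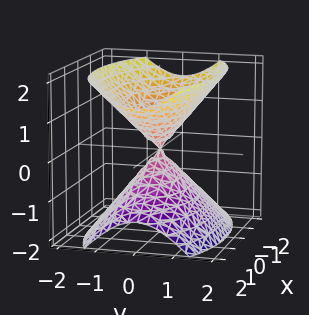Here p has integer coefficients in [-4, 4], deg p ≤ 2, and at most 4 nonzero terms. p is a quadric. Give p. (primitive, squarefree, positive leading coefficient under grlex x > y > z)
(a) The picture has 2 separate pieces.
(b) deg p = 2.
(c) Symmetries: the y ↦ −y reflection is a symmetry, so y appears only in even powers; it's symmetric under x → −x, forcing even powers of x; mirror symmetry z ↦ −z ⇒ only even powers of z.
(d) Observable constraints: it crosses the x-axis at the gridline x = 0; one y-axis crossing is at y = 0; it meets the z-axis at z = 0 (among the integer gridlines).
(e) Putting this together gives p.

x^2 + 3*y^2 - 2*z^2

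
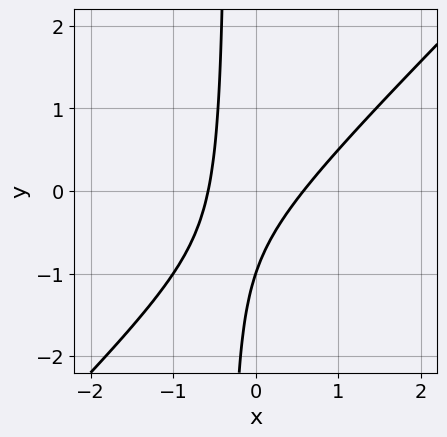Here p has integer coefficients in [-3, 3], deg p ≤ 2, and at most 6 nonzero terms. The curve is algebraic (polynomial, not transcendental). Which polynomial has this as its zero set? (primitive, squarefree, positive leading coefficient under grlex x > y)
3*x^2 - 3*x*y - y - 1

1. deg p = 2.
2. From the axis intercepts and sections: one y-axis crossing is at y = -1.
3. Solving for integer coefficients yields p as stated.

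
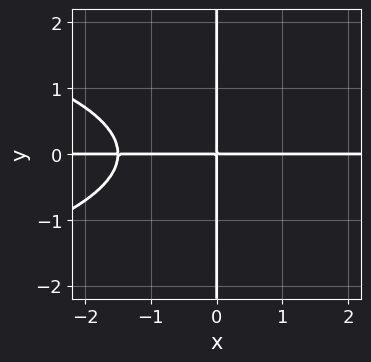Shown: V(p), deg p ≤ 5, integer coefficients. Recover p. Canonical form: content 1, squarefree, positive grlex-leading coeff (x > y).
(a) The degree is 4 — a generic line meets the curve in up to 4 points.
(b) Against the integer gridlines: every point of the y-axis in the box is on the curve; the visible x-axis segment lies entirely on the curve.
(c) Fitting integer coefficients to these (and the overall shape) gives p.

2*x*y^3 + 2*x^2*y + 3*x*y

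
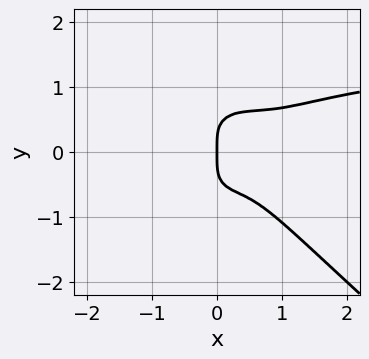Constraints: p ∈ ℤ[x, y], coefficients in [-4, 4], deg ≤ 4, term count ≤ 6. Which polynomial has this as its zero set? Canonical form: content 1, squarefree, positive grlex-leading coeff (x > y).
1. The degree is 4 — no degree-3 curve has this shape.
2. Reading off the gridlines: it crosses the y-axis at the gridline y = 0; it meets the x-axis at x = 0 (among the integer gridlines).
3. Matching integer coefficients to the picture gives p.

2*x^3*y + 3*y^4 - 3*x^3 + 3*x^2 - 2*x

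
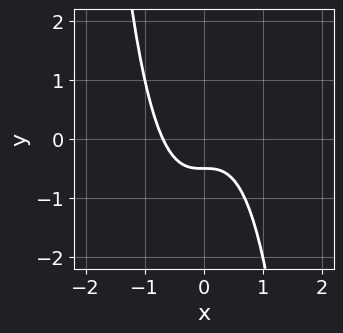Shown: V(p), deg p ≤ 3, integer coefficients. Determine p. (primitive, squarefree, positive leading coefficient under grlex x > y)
deg p = 3.
Matching integer coefficients to the picture gives p.

3*x^3 + 2*y + 1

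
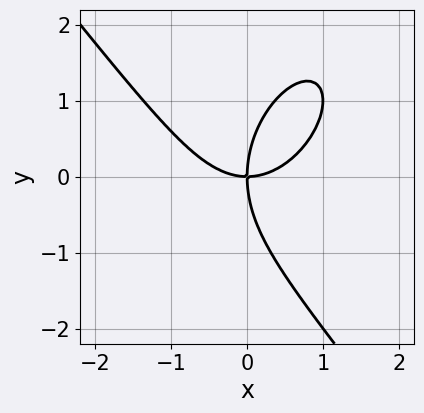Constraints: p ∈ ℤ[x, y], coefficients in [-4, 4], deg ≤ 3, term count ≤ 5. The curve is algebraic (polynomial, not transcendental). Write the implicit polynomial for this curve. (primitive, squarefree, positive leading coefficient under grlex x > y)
2*x^3 + y^3 - 3*x*y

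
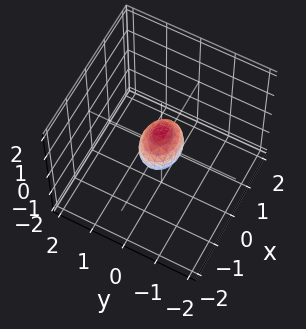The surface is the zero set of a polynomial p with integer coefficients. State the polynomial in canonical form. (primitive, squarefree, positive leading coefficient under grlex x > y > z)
2*x^2 + 3*y^2 + 2*z^2 - 1

1. The degree is 2 — a closed, bounded, convex surface; a quadric.
2. Symmetries: the z ↦ −z reflection is a symmetry, so z appears only in even powers; mirror symmetry x ↦ −x ⇒ only even powers of x; mirror symmetry y ↦ −y ⇒ only even powers of y.
3. Together with the visible shape, these determine p as stated.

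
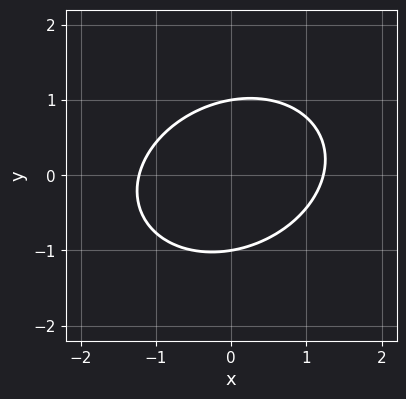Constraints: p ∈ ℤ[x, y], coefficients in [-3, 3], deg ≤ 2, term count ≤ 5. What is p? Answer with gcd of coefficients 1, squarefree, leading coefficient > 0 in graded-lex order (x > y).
1. The degree is 2 — a generic line meets the curve in up to 2 points.
2. From the visible intercepts: among the integer gridlines, it crosses the y-axis at y ∈ {-1, 1}.
3. Fitting integer coefficients to these (and the overall shape) gives p.

2*x^2 - x*y + 3*y^2 - 3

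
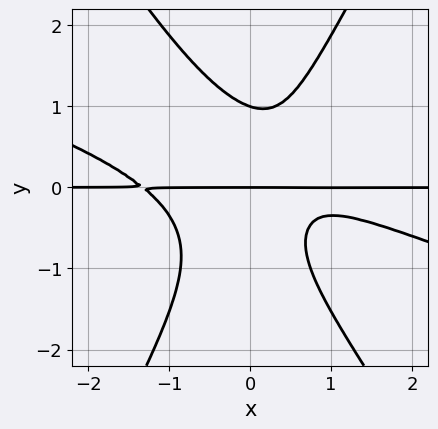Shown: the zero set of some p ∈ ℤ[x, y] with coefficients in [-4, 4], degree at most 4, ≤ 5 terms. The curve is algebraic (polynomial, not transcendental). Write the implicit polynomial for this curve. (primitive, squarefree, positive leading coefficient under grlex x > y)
x^3*y + 3*x^2*y^2 - y^4 - x*y + y

The degree is 4 — a generic line meets the curve in up to 4 points.
Checking where it meets the axes: every point of the x-axis in the box is on the curve; among the integer gridlines, it crosses the y-axis at y ∈ {0, 1}.
Solving for integer coefficients yields p as stated.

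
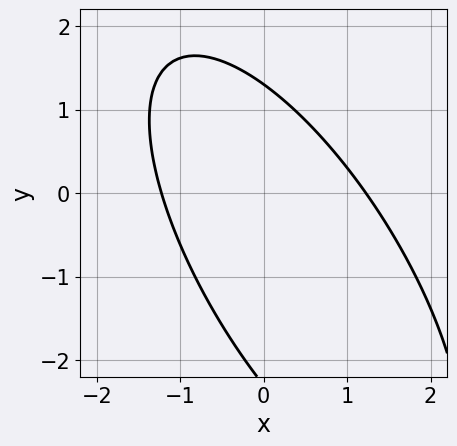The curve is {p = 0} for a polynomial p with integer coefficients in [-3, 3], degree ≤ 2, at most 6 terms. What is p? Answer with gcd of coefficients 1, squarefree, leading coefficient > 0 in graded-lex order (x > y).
2*x^2 + 2*x*y + y^2 + y - 3

1. The degree is 2 — the shape is more complex than any degree-1 curve.
2. Matching integer coefficients to the picture gives p.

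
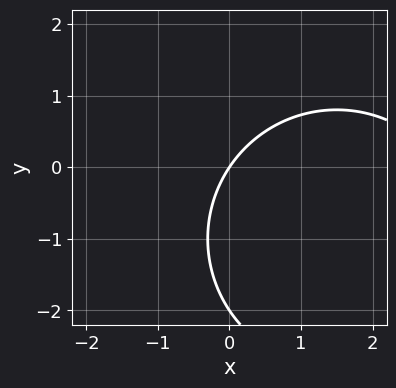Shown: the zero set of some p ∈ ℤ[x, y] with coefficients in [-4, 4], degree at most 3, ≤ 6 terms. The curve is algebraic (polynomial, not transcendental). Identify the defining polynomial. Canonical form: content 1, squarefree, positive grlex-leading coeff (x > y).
x^2 + y^2 - 3*x + 2*y

deg p = 2.
From the axis intercepts and sections: it crosses the x-axis at the gridline x = 0; among the integer gridlines, it crosses the y-axis at y ∈ {-2, 0}.
Together with the visible shape, these determine p as stated.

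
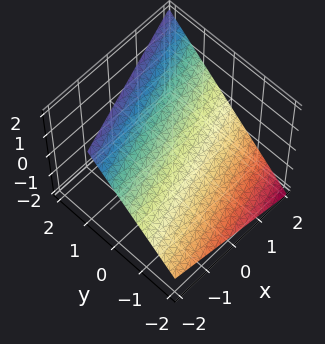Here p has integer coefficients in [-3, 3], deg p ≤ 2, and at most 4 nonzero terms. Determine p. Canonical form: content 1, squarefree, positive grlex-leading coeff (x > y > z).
(a) Degree: every cross-section is a straight line — this is a plane, so deg p = 1.
(b) Observable constraints: one x-axis crossing is at x = 2.
(c) Fitting integer coefficients to these (and the overall shape) gives p.

x - 3*y + 3*z - 2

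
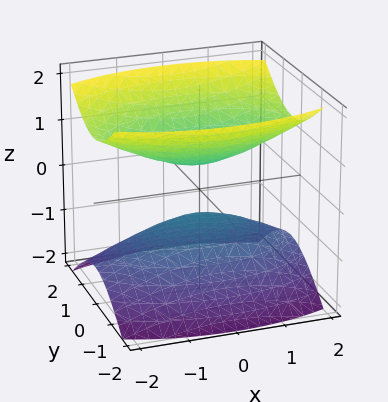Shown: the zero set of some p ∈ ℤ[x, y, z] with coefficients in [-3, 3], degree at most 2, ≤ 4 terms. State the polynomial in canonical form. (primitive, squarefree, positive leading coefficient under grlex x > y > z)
First, there are 2 components. They look like related sheets of one shape, so recover p as a whole.
Next, the degree is 2 — two sheets facing apart; a quadric.
Then, symmetries: the y ↦ −y reflection is a symmetry, so y appears only in even powers; the z ↦ −z reflection is a symmetry, so z appears only in even powers; the x ↦ −x reflection is a symmetry, so x appears only in even powers.
Then, from the visible intercepts: no x-intercept at any integer in the box; no y-intercept at any integer in the box.
Finally, matching integer coefficients to the picture gives p.

x^2 + 3*y^2 - 3*z^2 + 1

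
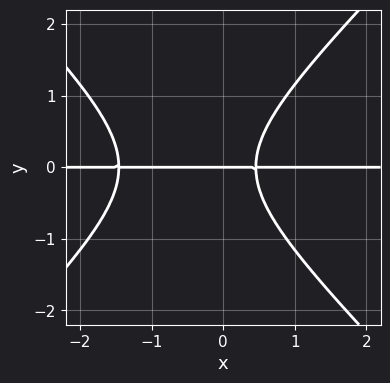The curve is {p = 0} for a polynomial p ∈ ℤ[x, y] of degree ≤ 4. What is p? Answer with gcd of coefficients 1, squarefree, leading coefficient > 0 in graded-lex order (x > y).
3*x^2*y - 3*y^3 + 3*x*y - 2*y

First, the degree is 3 — the shape is more complex than any degree-2 curve.
Then, from the visible intercepts: every point of the x-axis in the box is on the curve; it meets the y-axis at y = 0 (among the integer gridlines).
Finally, these observations pin down the coefficients.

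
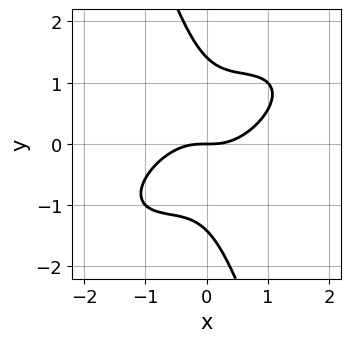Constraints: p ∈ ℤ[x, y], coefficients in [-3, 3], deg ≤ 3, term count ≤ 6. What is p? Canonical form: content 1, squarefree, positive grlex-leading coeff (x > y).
2*x^3 - 3*x^2*y + 2*x*y^2 + y^3 - 2*y

(a) deg p = 3. No degree-2 curve has this shape.
(b) Checking where it meets the axes: it crosses the y-axis at the gridline y = 0; it meets the x-axis at x = 0 (among the integer gridlines).
(c) The integer polynomial consistent with all of this is the stated p.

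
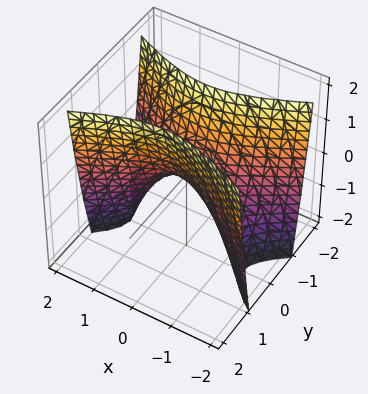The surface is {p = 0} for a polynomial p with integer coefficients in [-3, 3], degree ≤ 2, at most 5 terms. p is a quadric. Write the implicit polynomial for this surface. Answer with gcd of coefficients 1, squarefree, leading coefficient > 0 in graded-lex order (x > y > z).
x^2 - 3*y^2 + z

deg p = 2. A hyperbolic paraboloid; a quadric.
Symmetries: it's symmetric under y → −y, forcing even powers of y; the x ↦ −x reflection is a symmetry, so x appears only in even powers.
From the visible intercepts: it meets the z-axis at z = 0 (among the integer gridlines); one y-axis crossing is at y = 0.
Putting this together gives p.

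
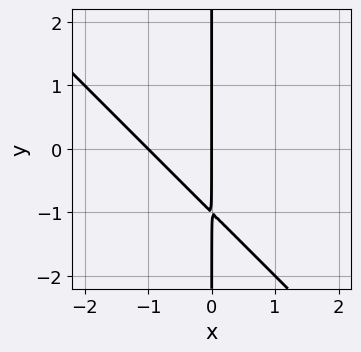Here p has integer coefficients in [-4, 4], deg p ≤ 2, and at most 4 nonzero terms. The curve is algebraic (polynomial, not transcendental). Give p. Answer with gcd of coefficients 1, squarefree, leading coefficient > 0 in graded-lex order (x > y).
x^2 + x*y + x

The degree is 2 — no degree-1 curve has this shape.
From the axis intercepts and sections: every point of the y-axis in the box is on the curve; among the integer gridlines, it crosses the x-axis at x ∈ {-1, 0}.
Together with the visible shape, these determine p as stated.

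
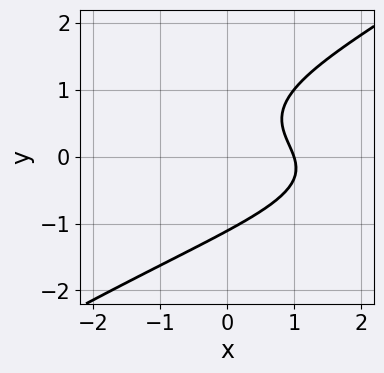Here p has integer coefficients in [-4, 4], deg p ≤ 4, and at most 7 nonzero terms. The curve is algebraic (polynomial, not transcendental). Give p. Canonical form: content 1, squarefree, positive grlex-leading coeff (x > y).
deg p = 3. A generic line meets the curve in up to 3 points.
From the axis intercepts and sections: one x-axis crossing is at x = 1.
Solving for integer coefficients yields p as stated.

2*x*y^2 - 3*y^3 + 3*x + y - 3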